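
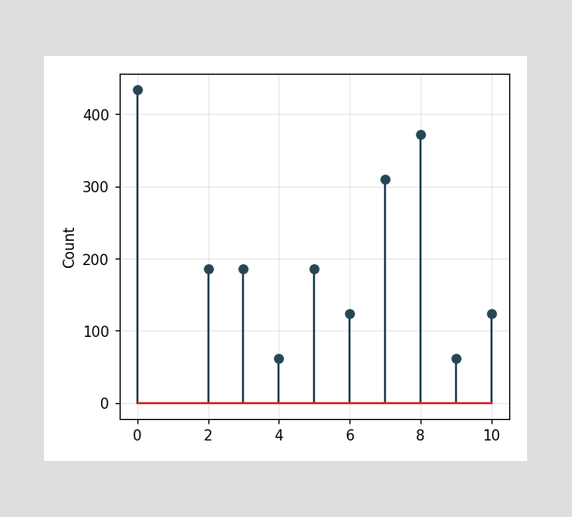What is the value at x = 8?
The stem at x=8 reaches 372.

372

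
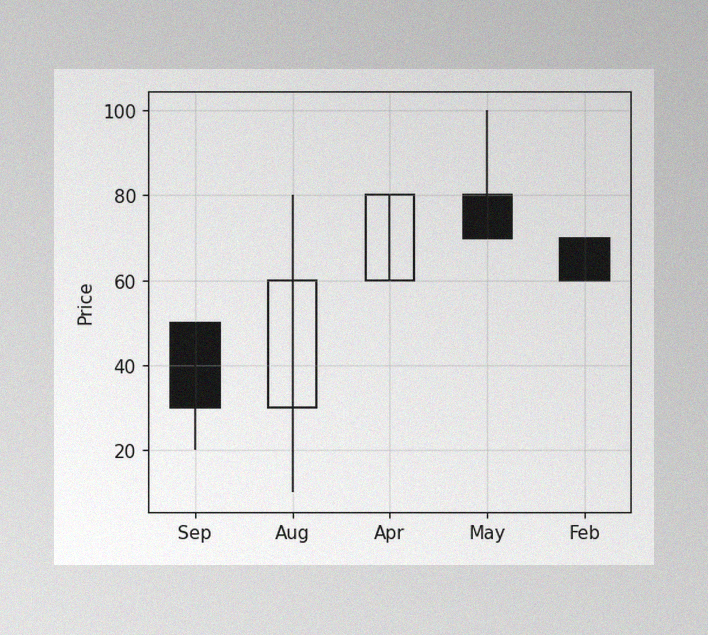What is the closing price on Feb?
60

The image has some photo noise and uneven lighting. The Feb candle closes at 60.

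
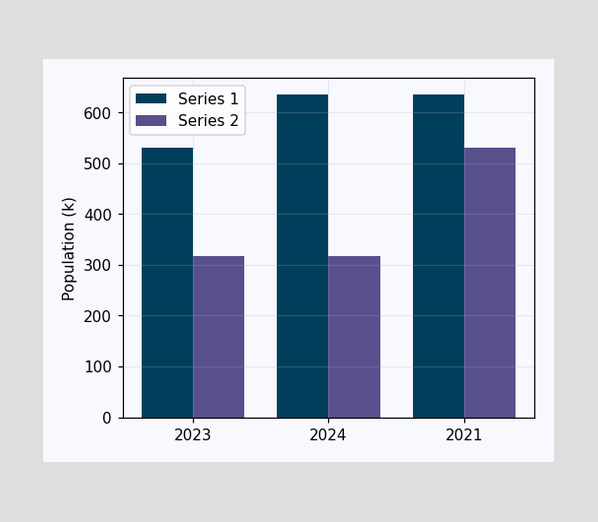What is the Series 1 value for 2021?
The Series 1 bar at 2021 reaches 636k on the y-axis.

636k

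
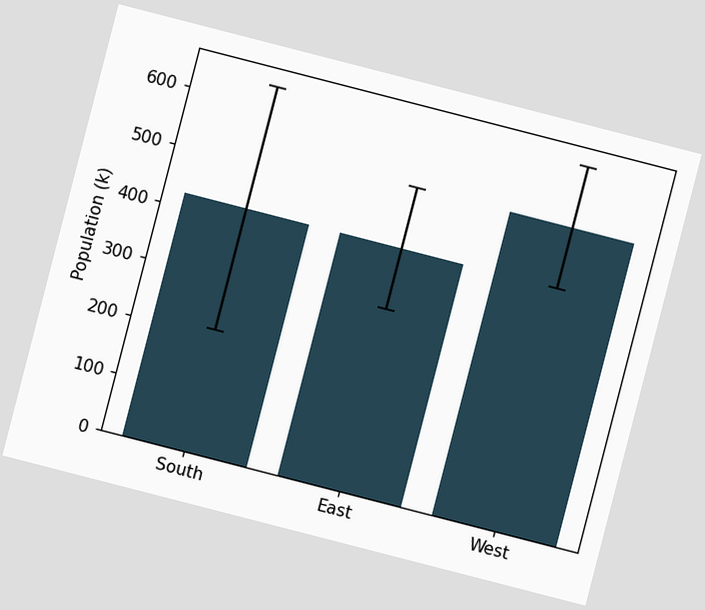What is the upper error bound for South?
636k

The chart is tilted about 14° clockwise. The South bar's upper whisker reaches 636k.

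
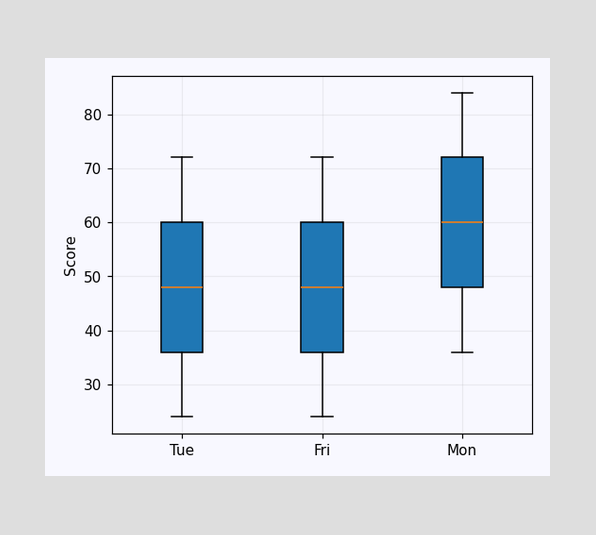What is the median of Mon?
60

The median line in the Mon box sits at 60.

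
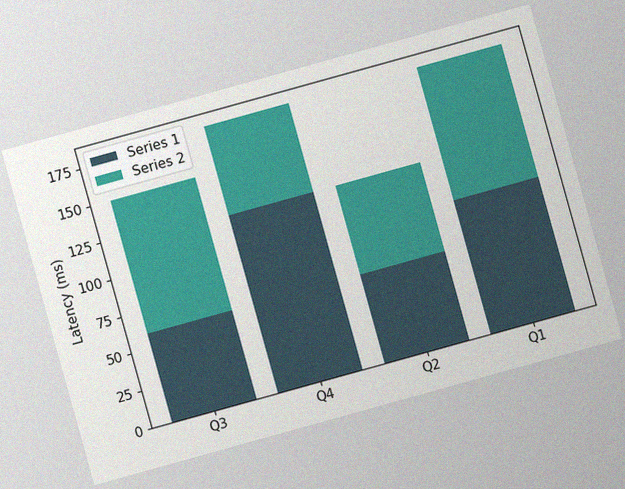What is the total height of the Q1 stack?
The chart is tilted about 16° counter-clockwise, with some photo noise. The Q1 stack's top reaches 180ms on the y-axis.

180ms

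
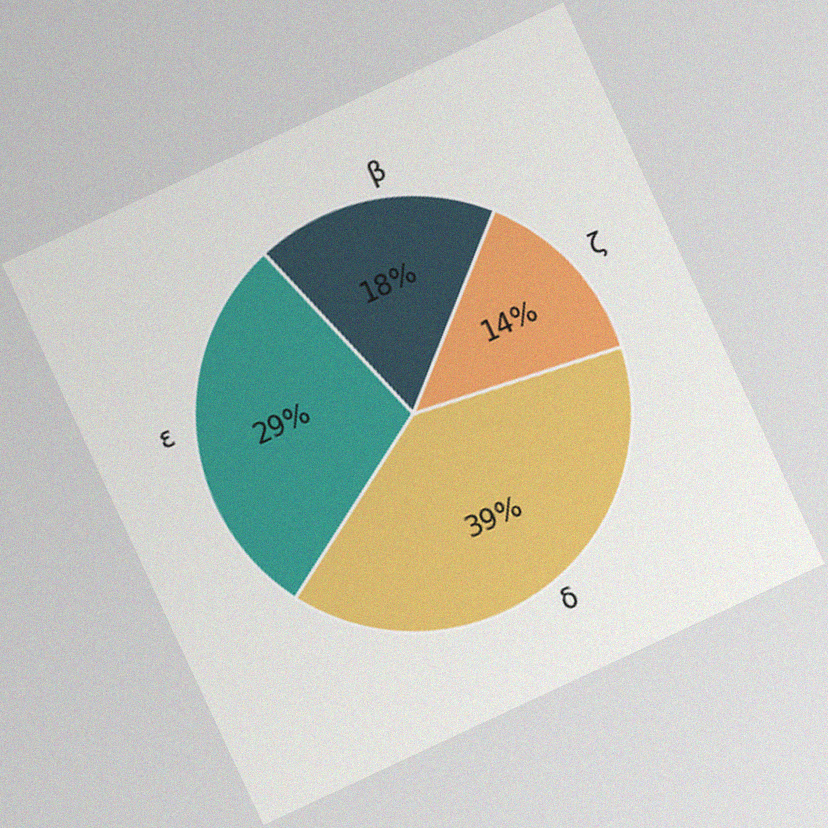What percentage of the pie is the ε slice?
29%

The chart is tilted about 25° counter-clockwise, with some photo noise. The ε slice takes up 29% of the pie.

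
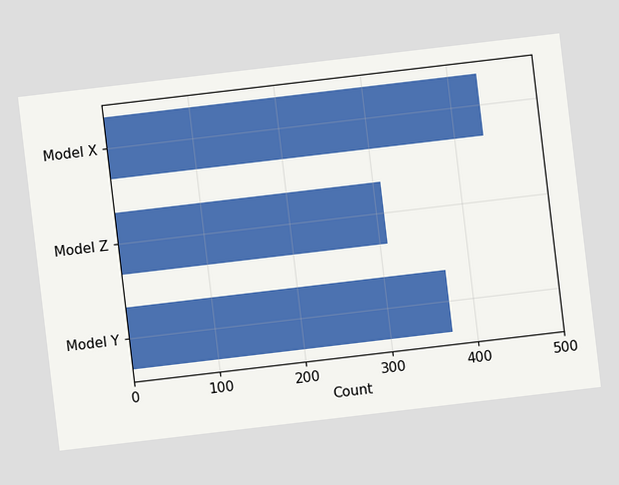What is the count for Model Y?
The chart is tilted about 7° counter-clockwise. Reading along the chart's x-axis, the Model Y bar reaches 372.

372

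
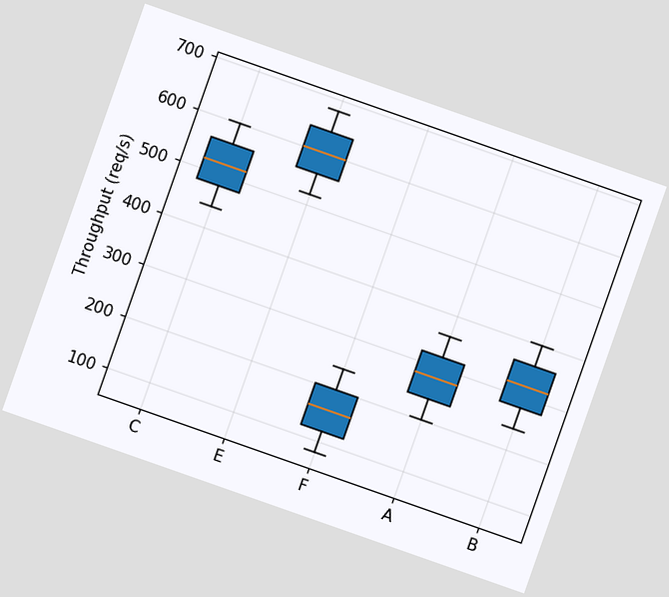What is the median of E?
600req/s

The chart is tilted about 19° clockwise. The median line in the E box sits at 600req/s.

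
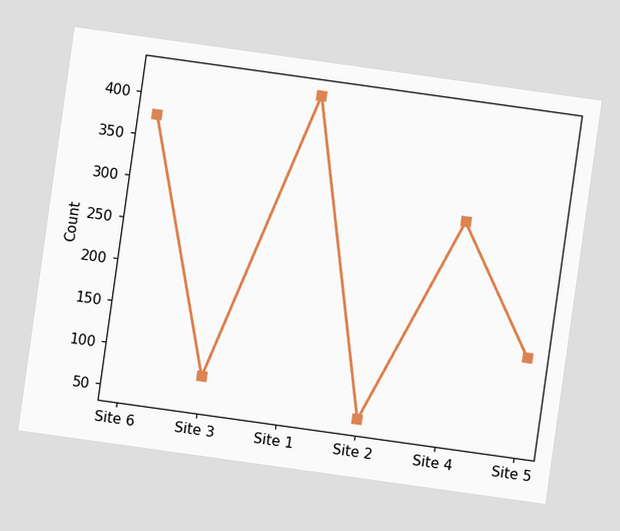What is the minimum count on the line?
50

The chart is tilted about 8° clockwise. The lowest point is at Site 2, and reading across to the y-axis gives 50.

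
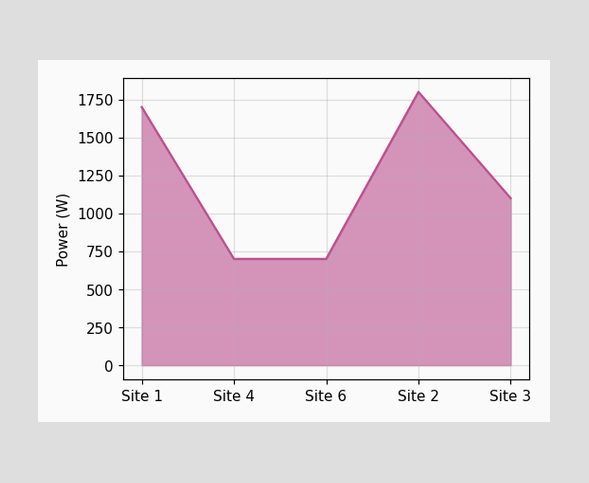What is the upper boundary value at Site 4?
700W

At Site 4 the upper boundary is at 700W.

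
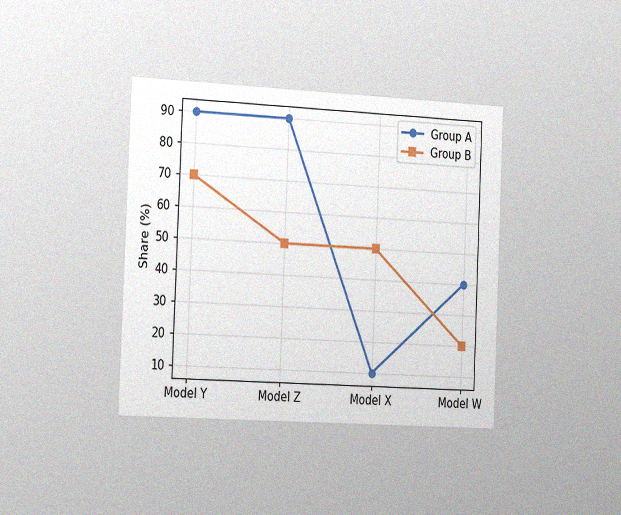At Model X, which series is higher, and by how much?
Group B, by 40%

The chart is tilted about 2° clockwise and viewed slightly from the left, with some photo noise. At Model X, Group B sits above the other line by 40%.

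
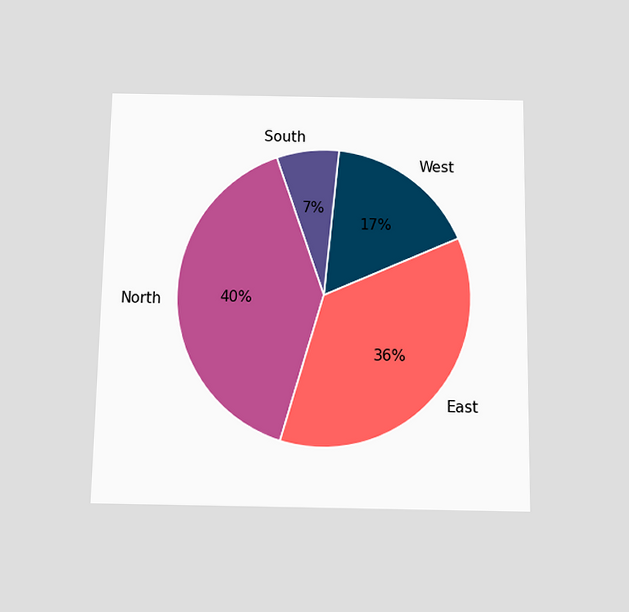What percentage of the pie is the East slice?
The chart is viewed slightly from below. The East slice takes up 36% of the pie.

36%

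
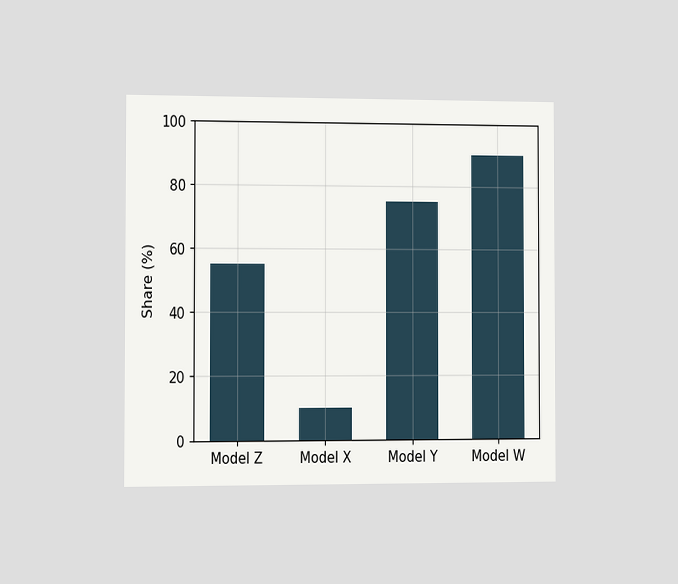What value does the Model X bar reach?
10%

The chart is viewed slightly from the left. Reading along the chart's y-axis, the Model X bar reaches 10%.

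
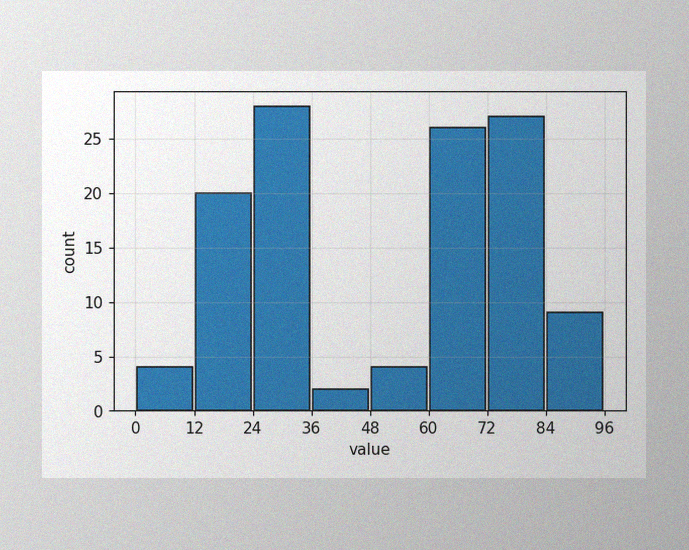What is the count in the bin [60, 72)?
The image has some photo noise and uneven lighting. The [60, 72) bin has height 26.

26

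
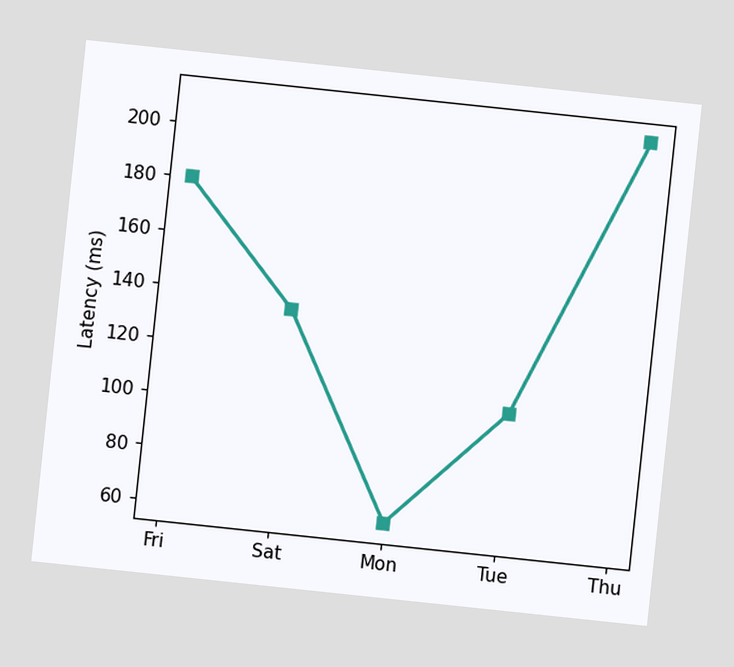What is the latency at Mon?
60ms

The chart is tilted about 6° clockwise. At Mon, the line is at 60ms.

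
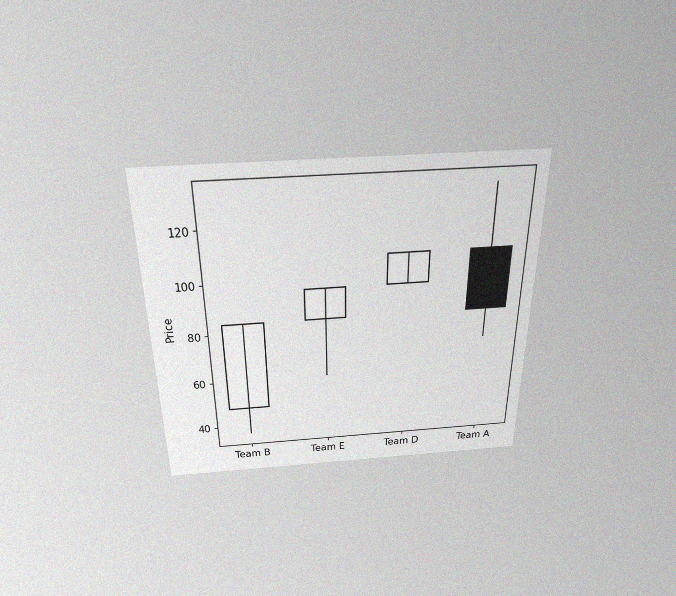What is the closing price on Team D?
The chart is viewed slightly from above, with some photo noise. The Team D candle closes at 108.

108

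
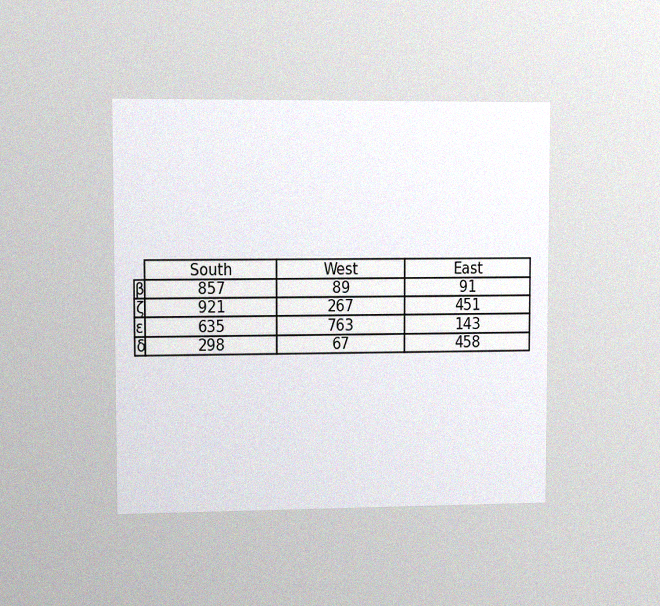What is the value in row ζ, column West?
The chart is viewed slightly from the left, with some photo noise. The (ζ, West) cell reads 267.

267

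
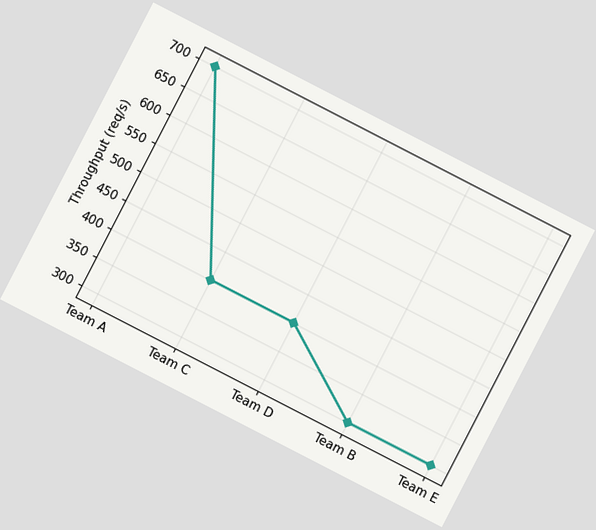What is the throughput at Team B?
The chart is tilted about 27° clockwise. At Team B, the line is at 300req/s.

300req/s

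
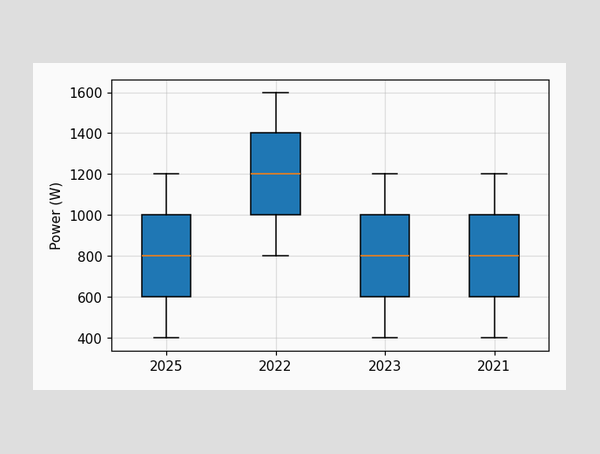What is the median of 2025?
The median line in the 2025 box sits at 800W.

800W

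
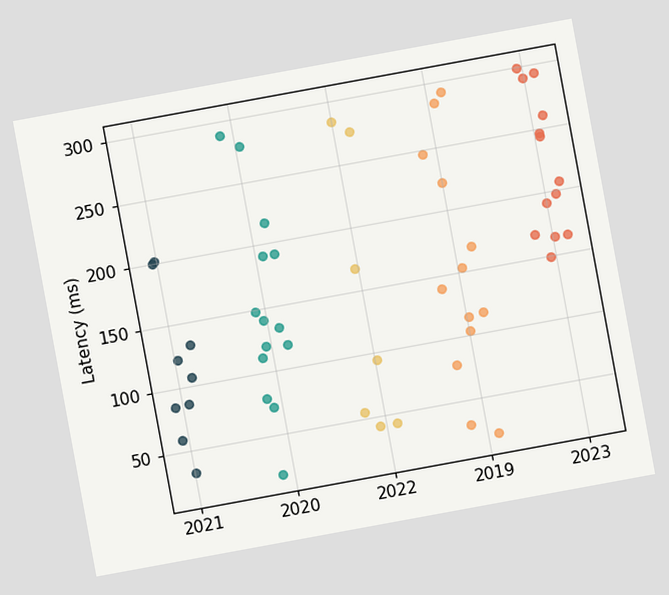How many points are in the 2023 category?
13

The chart is tilted about 10° counter-clockwise. Counting the markers in the 2023 column gives 13.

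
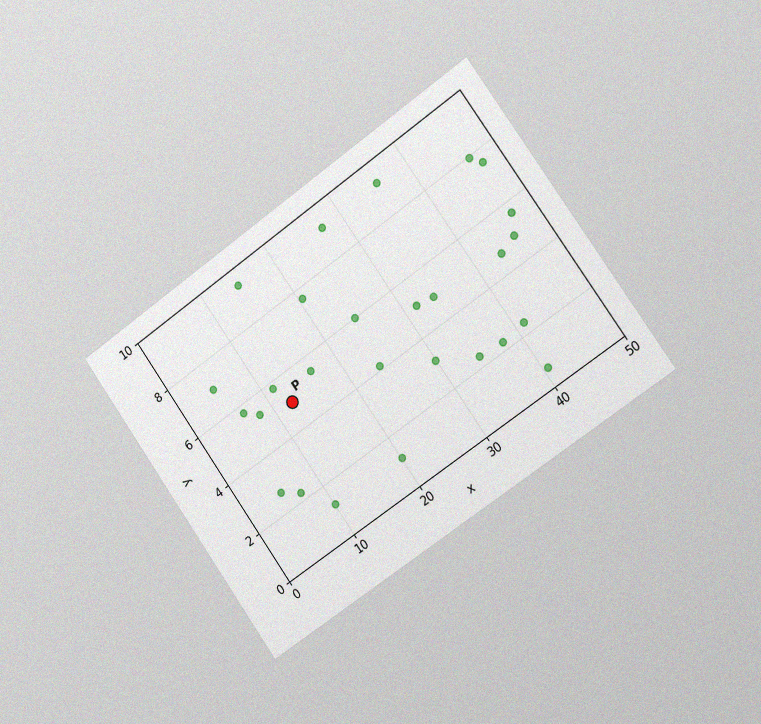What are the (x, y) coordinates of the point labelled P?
(12.5, 5)

The chart is tilted about 35° counter-clockwise and viewed slightly from the right, with some photo noise. Following the gridlines from P to each axis, P sits at (12.5, 5).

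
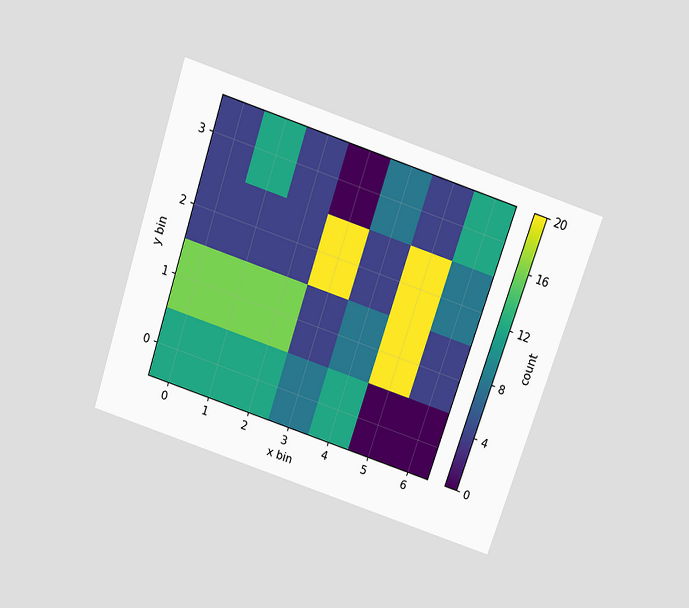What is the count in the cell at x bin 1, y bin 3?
12

The chart is tilted about 18° clockwise and viewed slightly from above. Matching the cell (1, 3) against the colorbar gives 12.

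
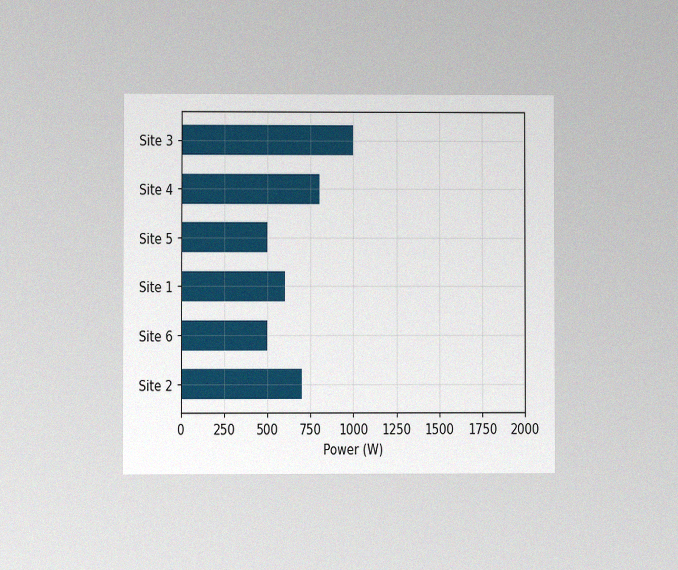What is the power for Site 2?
700W

The chart is viewed at a slight angle, with some photo noise. Reading along the chart's x-axis, the Site 2 bar reaches 700W.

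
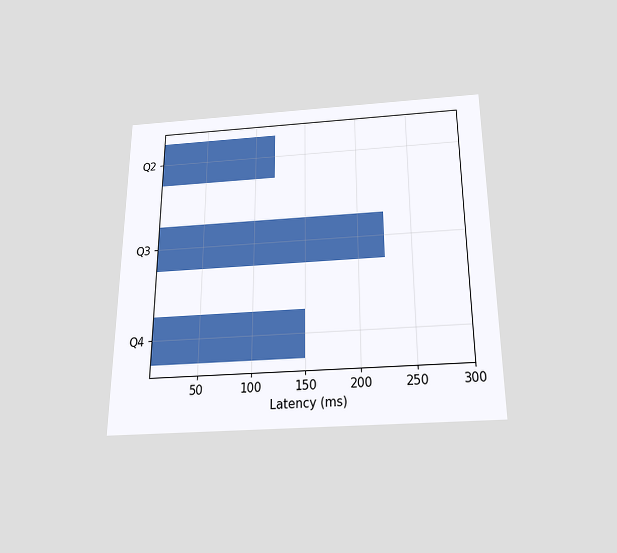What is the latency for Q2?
The chart is viewed slightly from below. Reading along the chart's x-axis, the Q2 bar reaches 120ms.

120ms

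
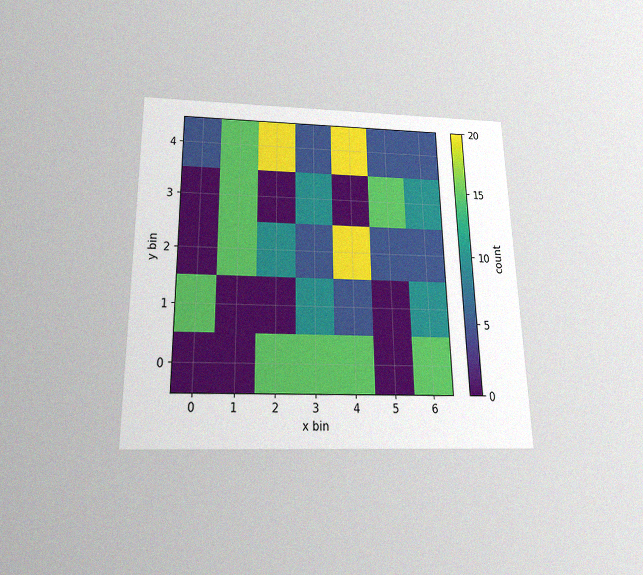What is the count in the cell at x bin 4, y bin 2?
The chart is viewed slightly from below, with some photo noise. Matching the cell (4, 2) against the colorbar gives 20.

20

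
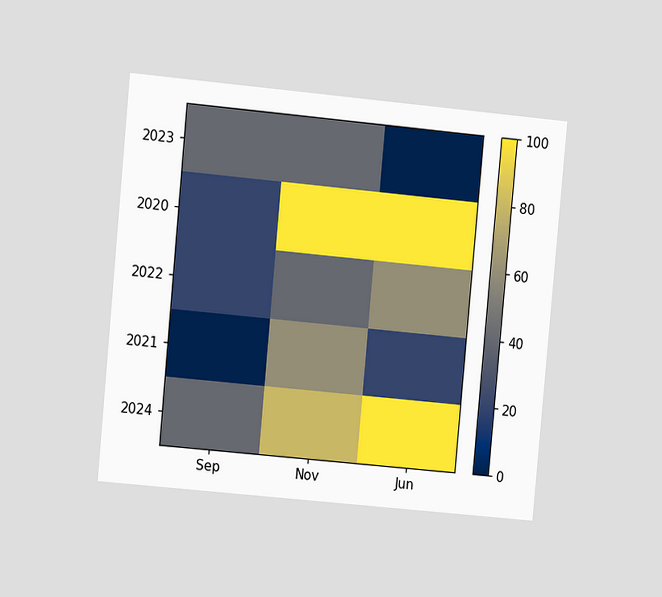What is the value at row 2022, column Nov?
40

The chart is tilted about 5° clockwise and viewed at a slight angle. Matching cell (2022, Nov) against the colorbar gives 40.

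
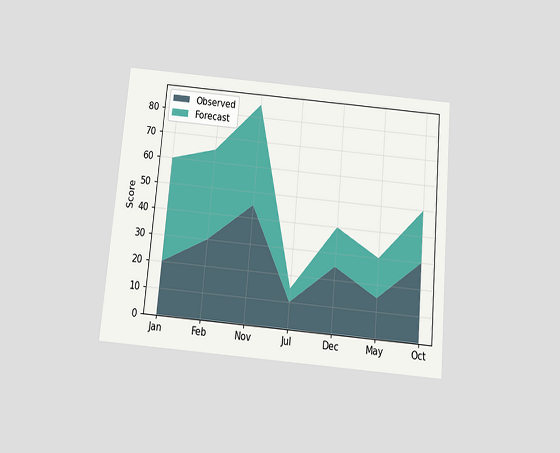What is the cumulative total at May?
30

The chart is tilted about 5° clockwise and viewed slightly from below. The stacked total at May reaches 30.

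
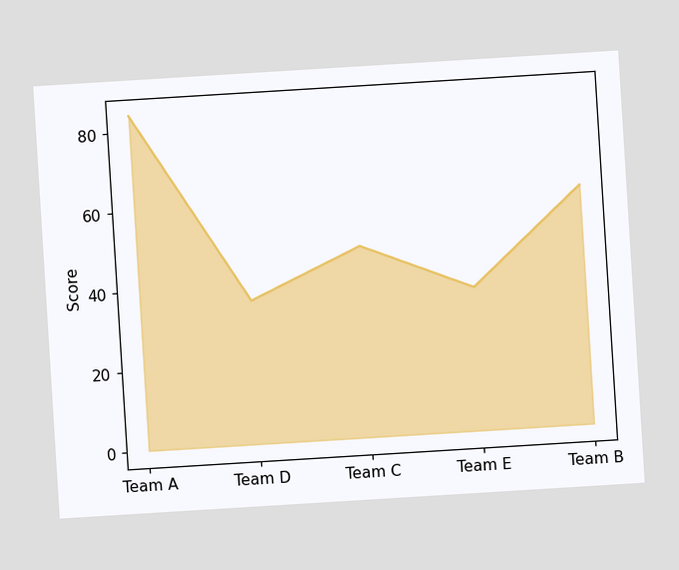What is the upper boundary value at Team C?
The chart is tilted about 4° counter-clockwise. At Team C the upper boundary is at 48.

48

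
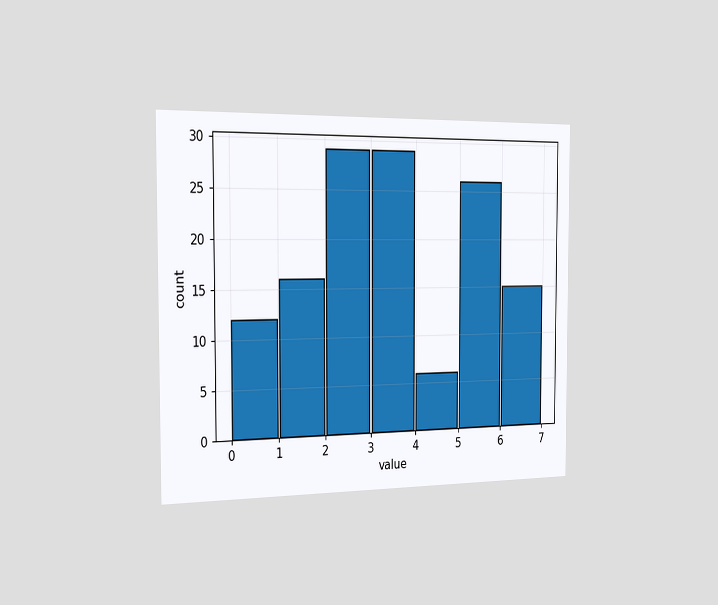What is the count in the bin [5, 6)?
26

The chart is viewed slightly from the left. The [5, 6) bin has height 26.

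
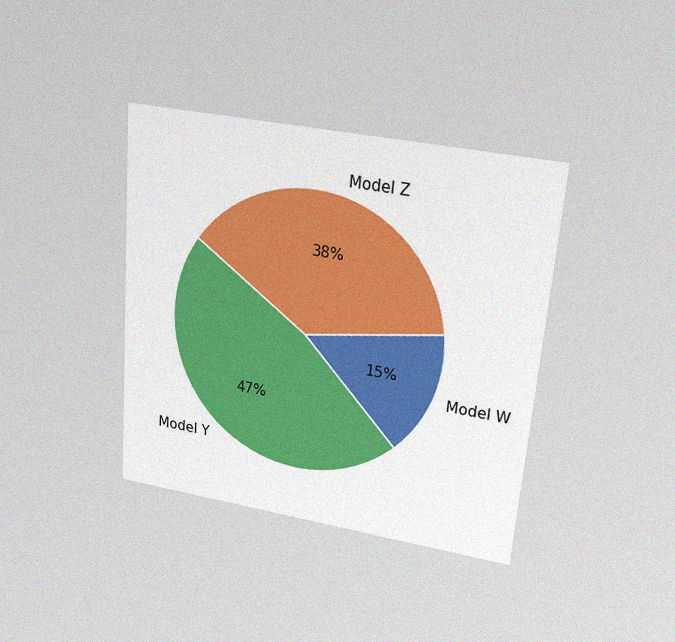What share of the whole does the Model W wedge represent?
15%

The chart is tilted about 5° clockwise and viewed slightly from above, with some photo noise. The Model W slice takes up 15% of the pie.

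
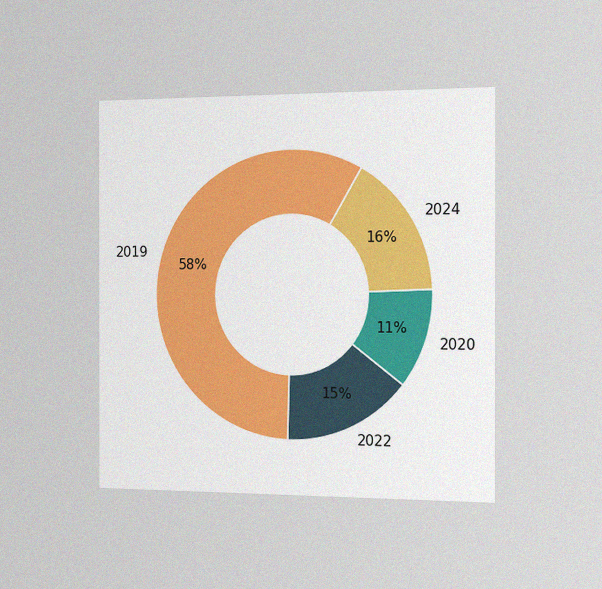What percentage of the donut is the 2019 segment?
The chart is viewed slightly from the right, with some photo noise. The 2019 segment takes up 58% of the ring.

58%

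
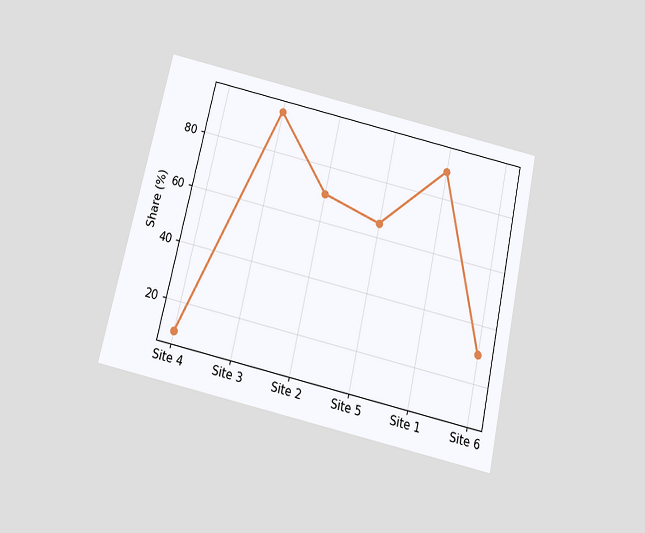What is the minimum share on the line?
10%

The chart is tilted about 13° clockwise and viewed slightly from below. The lowest point is at Site 4, and reading across to the y-axis gives 10%.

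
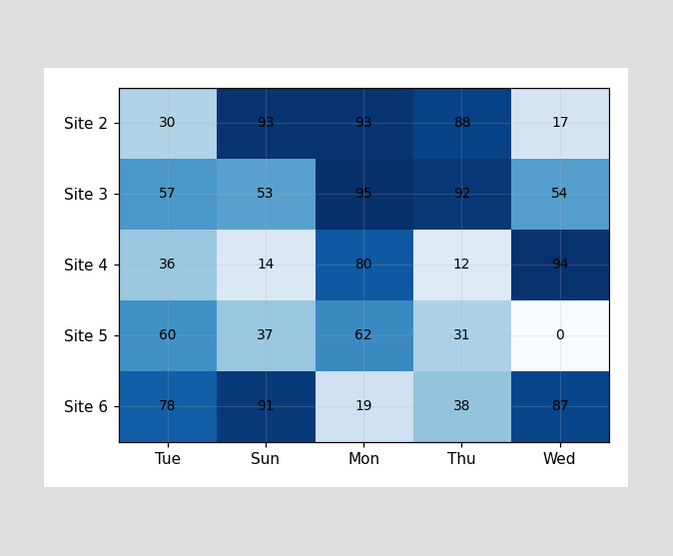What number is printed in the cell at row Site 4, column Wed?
94

The (Site 4, Wed) cell reads 94.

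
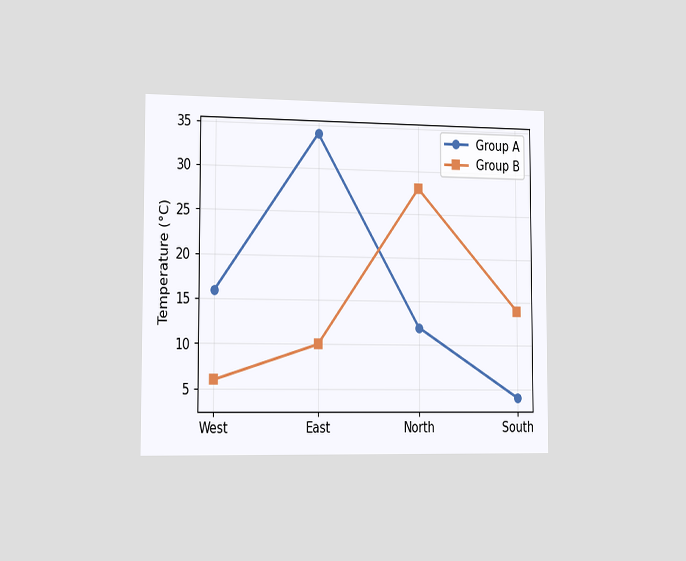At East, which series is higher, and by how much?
Group A, by 24°C

The chart is viewed slightly from the left. At East, Group A sits above the other line by 24°C.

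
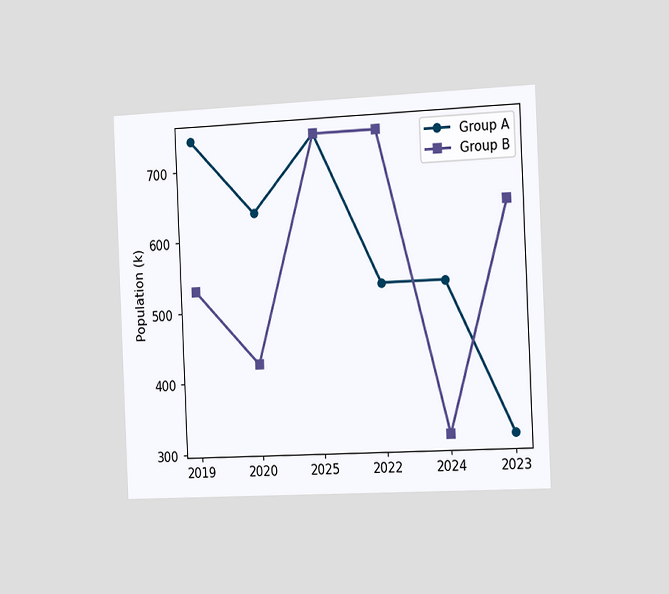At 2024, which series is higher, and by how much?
The chart is tilted about 3° counter-clockwise and viewed slightly from the right. At 2024, Group A sits above the other line by 212k.

Group A, by 212k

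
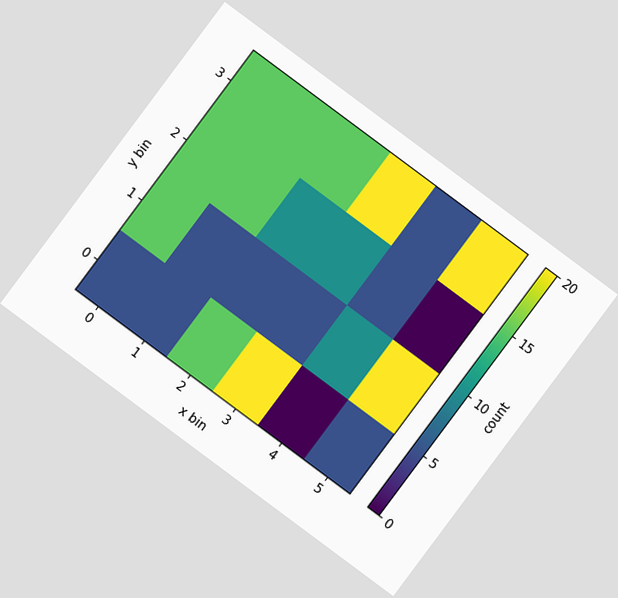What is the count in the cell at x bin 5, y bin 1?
The chart is tilted about 37° clockwise. Matching the cell (5, 1) against the colorbar gives 20.

20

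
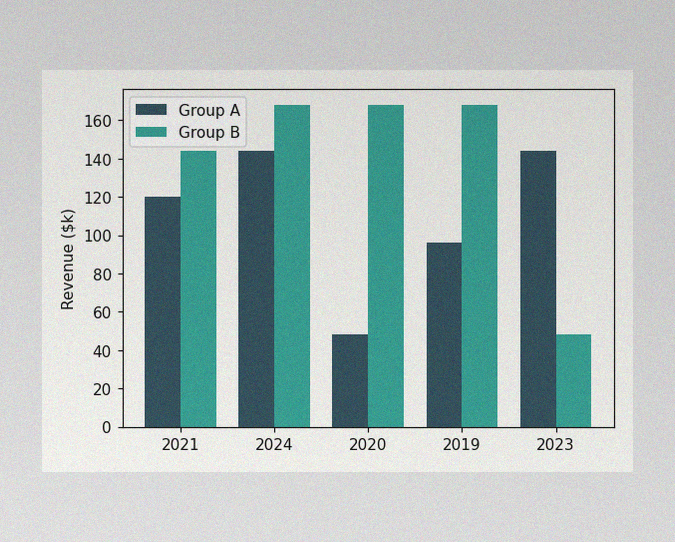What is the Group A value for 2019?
The image has some photo noise and uneven lighting. The Group A bar at 2019 reaches $96k on the y-axis.

$96k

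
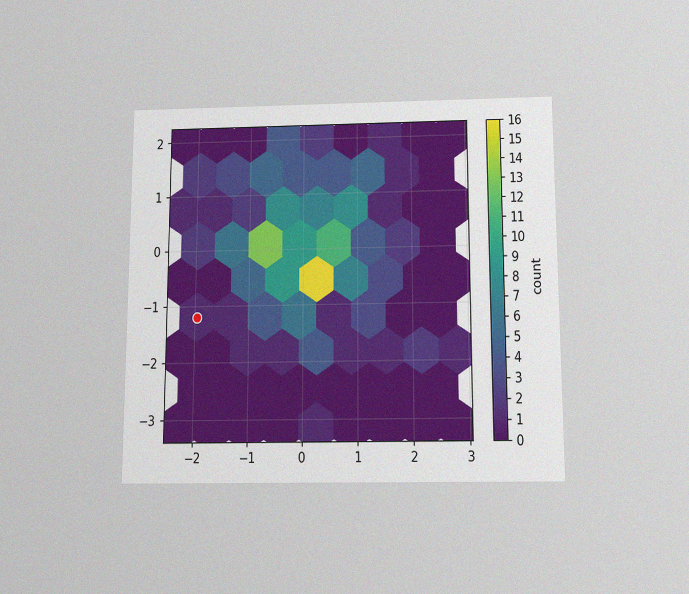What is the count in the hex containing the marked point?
The chart is viewed slightly from below, with some photo noise. The marked hex reads 1 on the colorbar.

1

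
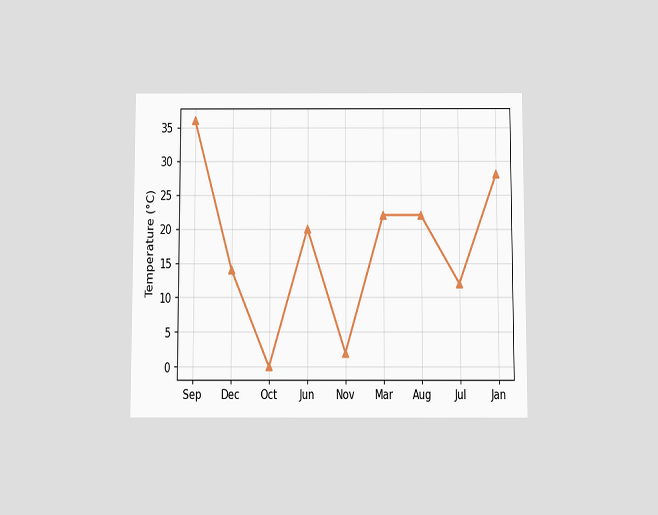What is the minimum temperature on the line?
0°C

The chart is viewed slightly from below. The lowest point is at Oct, and reading across to the y-axis gives 0°C.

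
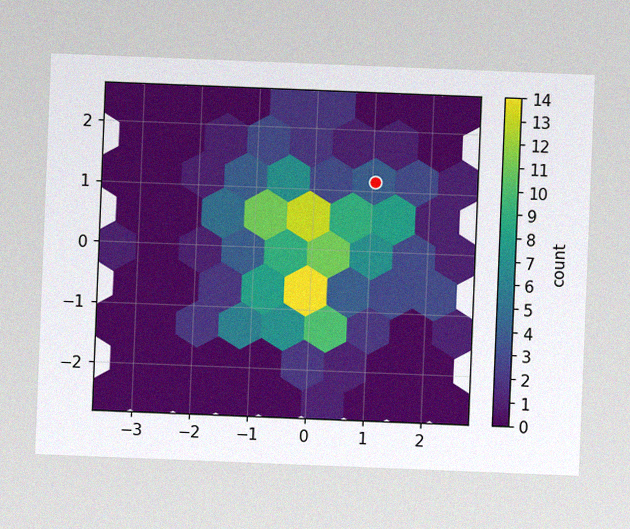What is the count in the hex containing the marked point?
4

The chart is tilted about 2° clockwise, with some photo noise. The marked hex reads 4 on the colorbar.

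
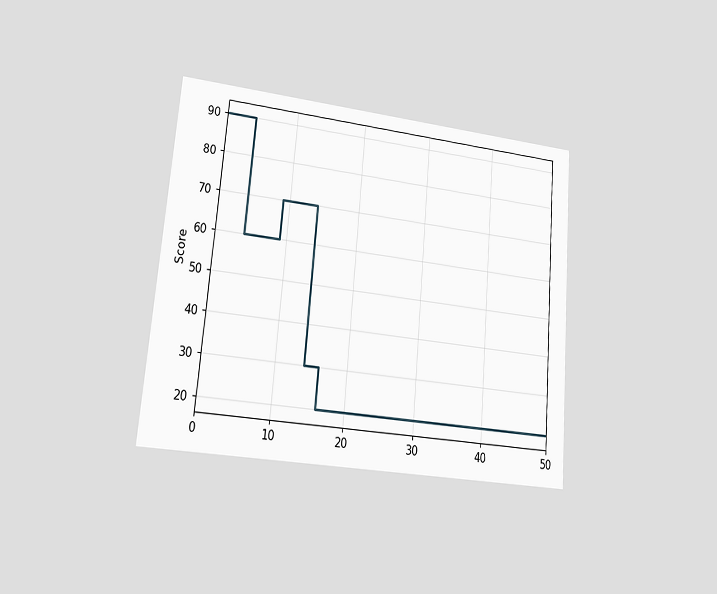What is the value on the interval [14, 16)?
30

The chart is tilted about 5° clockwise and viewed at a slight angle. On [14, 16) the step sits at 30.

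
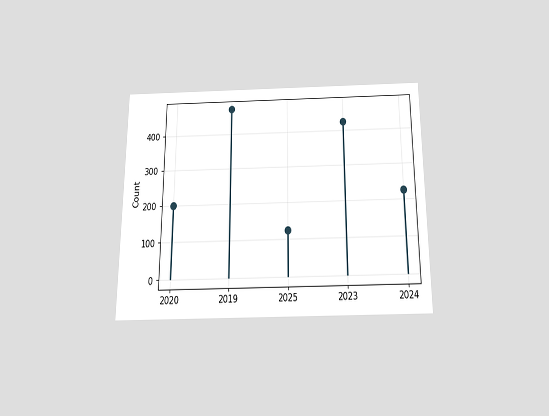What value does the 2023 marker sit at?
425

The chart is viewed slightly from below. The 2023 marker sits at 425.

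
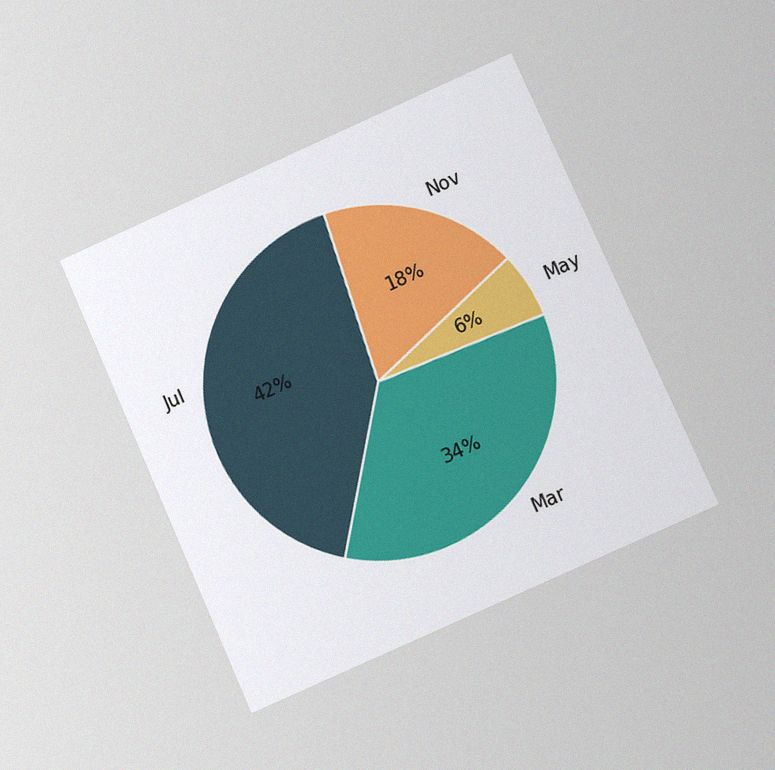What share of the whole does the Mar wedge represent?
The chart is tilted about 24° counter-clockwise and viewed at a slight angle, with some photo noise. The Mar slice takes up 34% of the pie.

34%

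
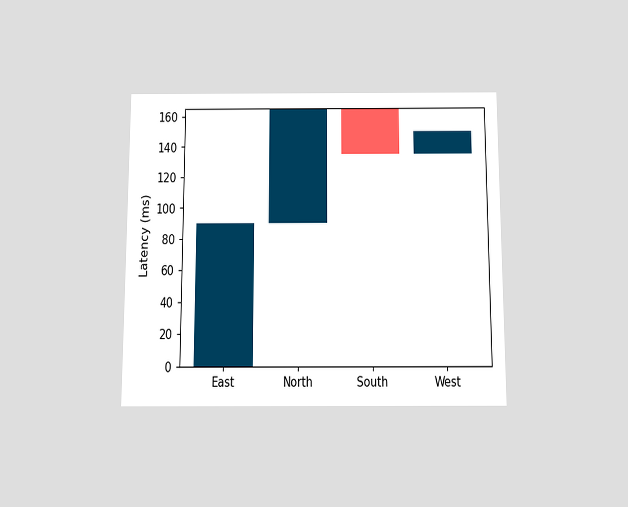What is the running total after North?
165ms

The chart is viewed slightly from below. After North the running total reaches 165ms.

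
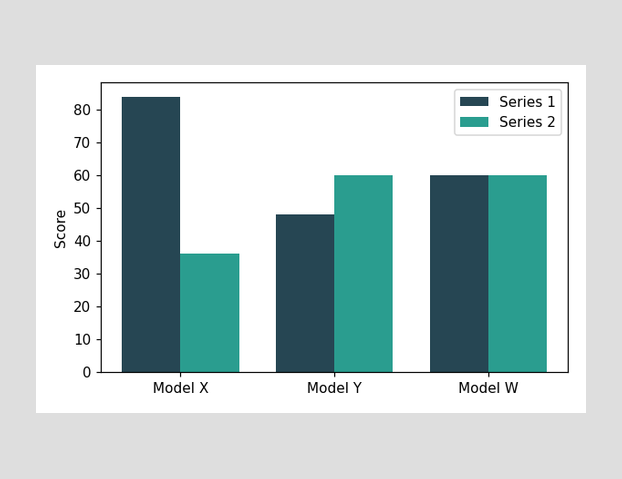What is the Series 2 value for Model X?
36

The Series 2 bar at Model X reaches 36 on the y-axis.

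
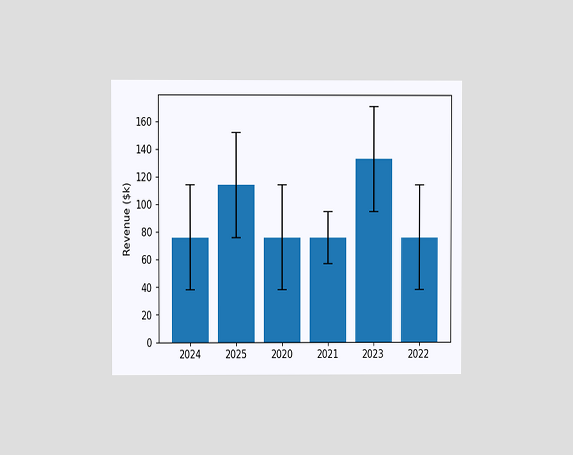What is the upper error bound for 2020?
The chart is viewed at a slight angle. The 2020 bar's upper whisker reaches $114k.

$114k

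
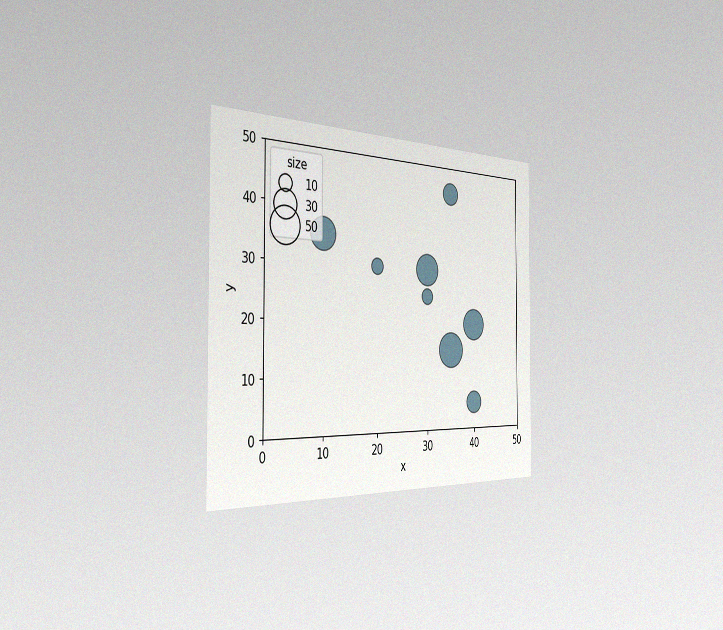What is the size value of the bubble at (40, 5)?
20

The chart is viewed slightly from the left, with some photo noise. Matching the bubble at (40, 5) against the size legend gives 20.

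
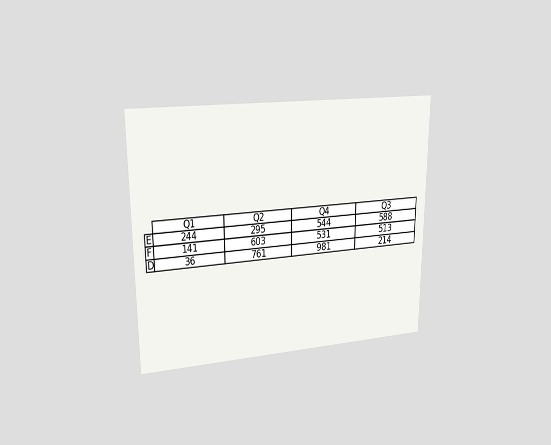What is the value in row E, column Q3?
588

The chart is viewed at a slight angle. The (E, Q3) cell reads 588.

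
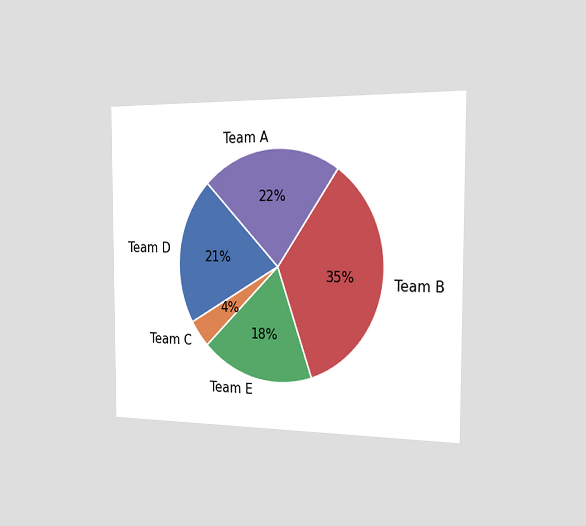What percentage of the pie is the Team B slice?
35%

The chart is viewed slightly from the right. The Team B slice takes up 35% of the pie.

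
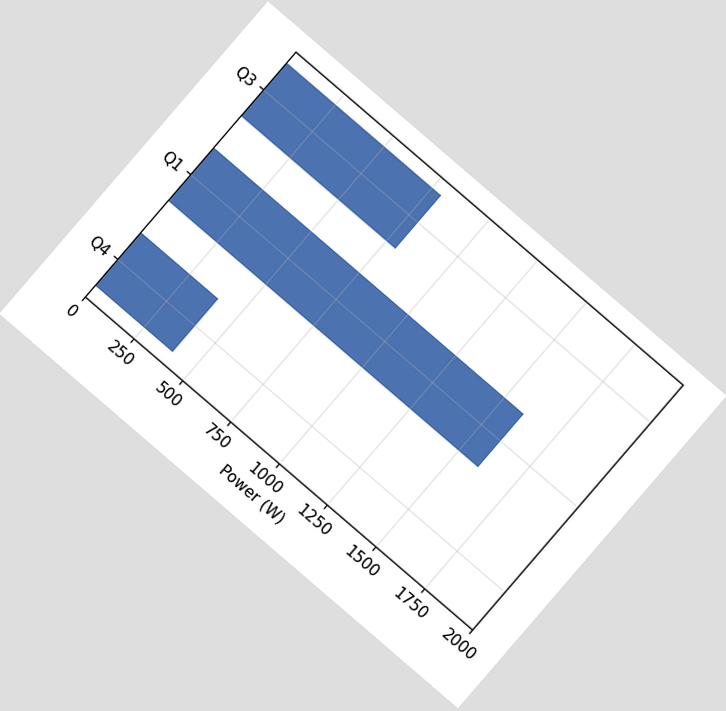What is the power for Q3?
The chart is tilted about 41° clockwise. Reading along the chart's x-axis, the Q3 bar reaches 800W.

800W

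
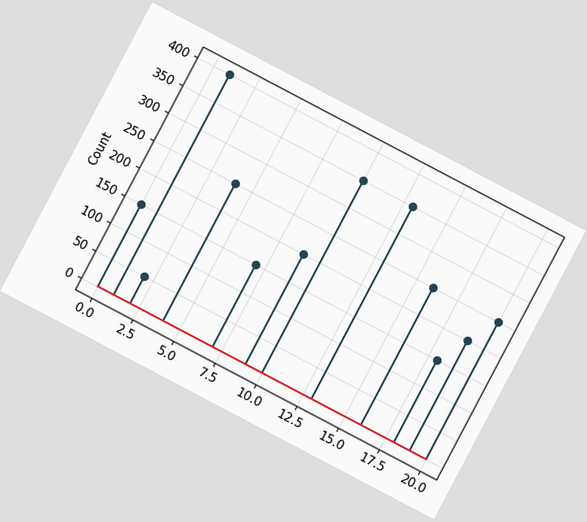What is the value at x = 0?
The chart is tilted about 28° clockwise. The stem at x=0 reaches 150.

150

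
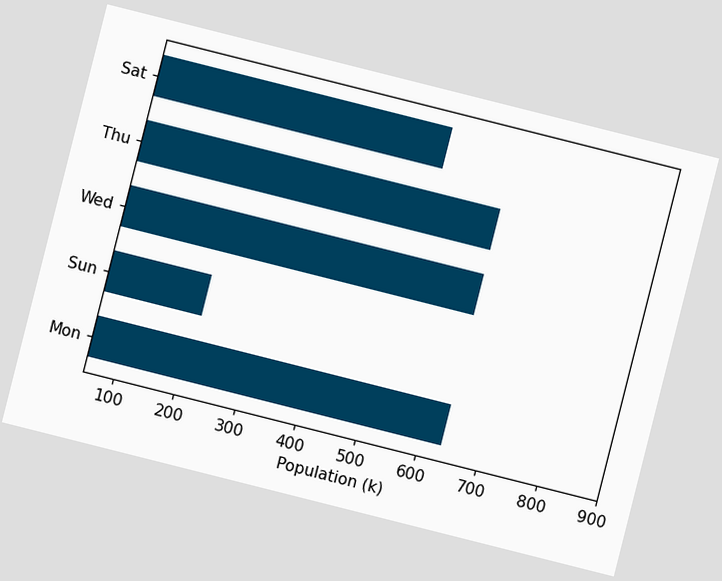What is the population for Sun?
212k

The chart is tilted about 14° clockwise. Reading along the chart's x-axis, the Sun bar reaches 212k.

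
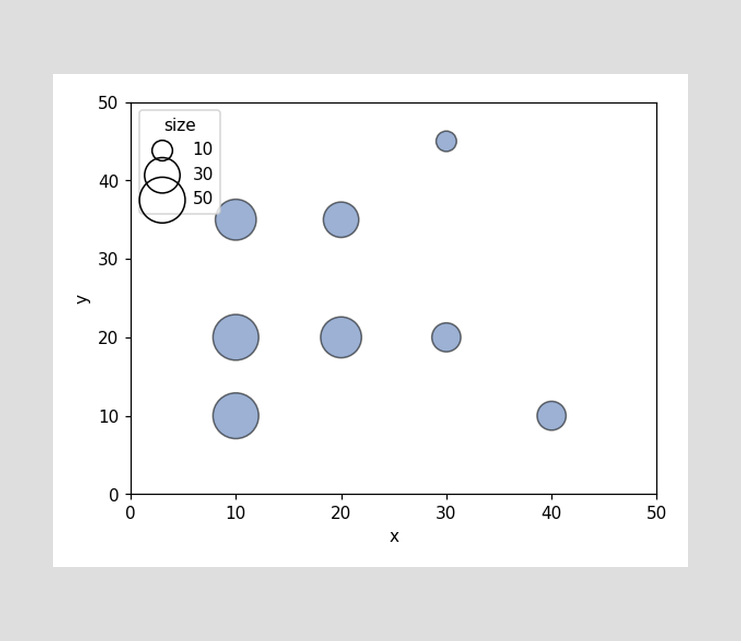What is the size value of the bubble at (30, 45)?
Matching the bubble at (30, 45) against the size legend gives 10.

10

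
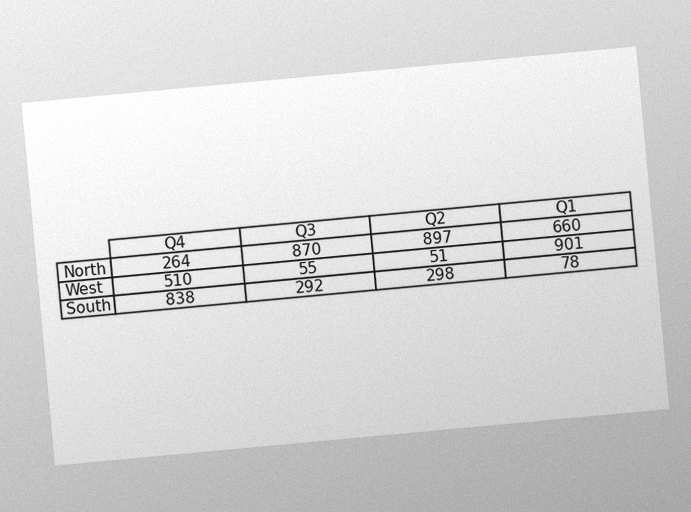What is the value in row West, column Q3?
The chart is tilted about 5° counter-clockwise, with some photo noise. The (West, Q3) cell reads 55.

55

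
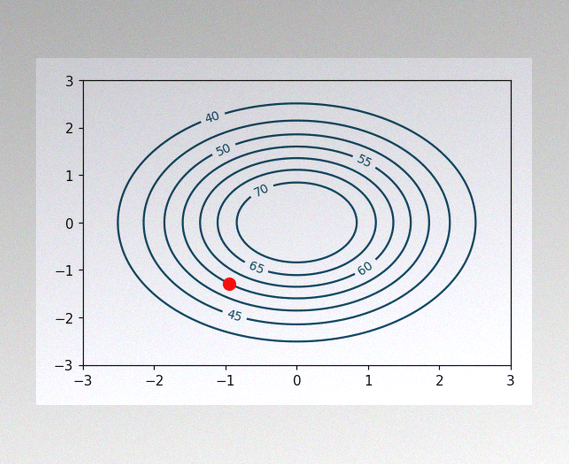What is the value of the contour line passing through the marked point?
55

The image has some photo noise and uneven lighting. The marked point sits on the contour labelled 55.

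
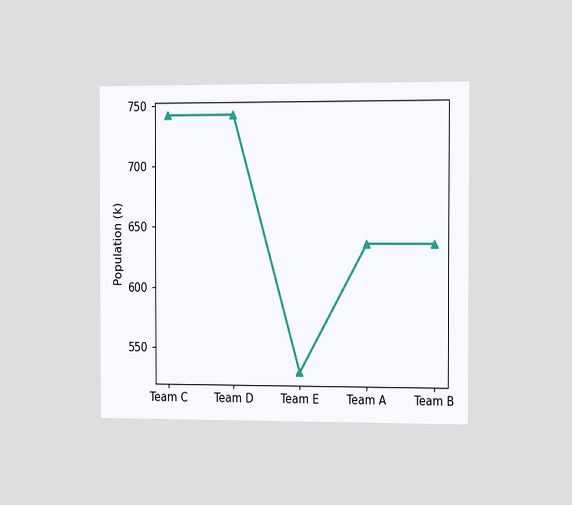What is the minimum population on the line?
The chart is viewed slightly from the right. The lowest point is at Team E, and reading across to the y-axis gives 530k.

530k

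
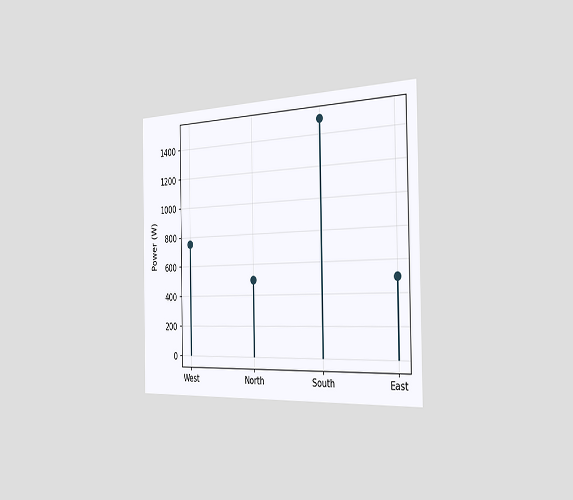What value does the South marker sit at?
1500W

The chart is viewed slightly from the right. The South marker sits at 1500W.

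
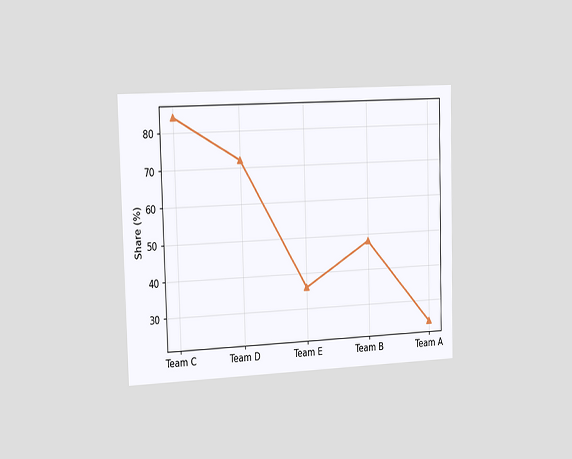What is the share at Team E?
The chart is viewed slightly from the left. At Team E, the line is at 36%.

36%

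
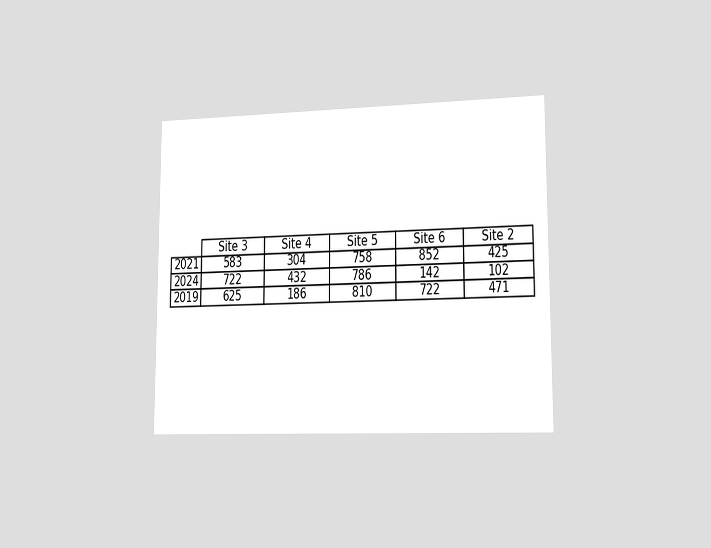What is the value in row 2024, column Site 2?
The chart is viewed slightly from the right. The (2024, Site 2) cell reads 102.

102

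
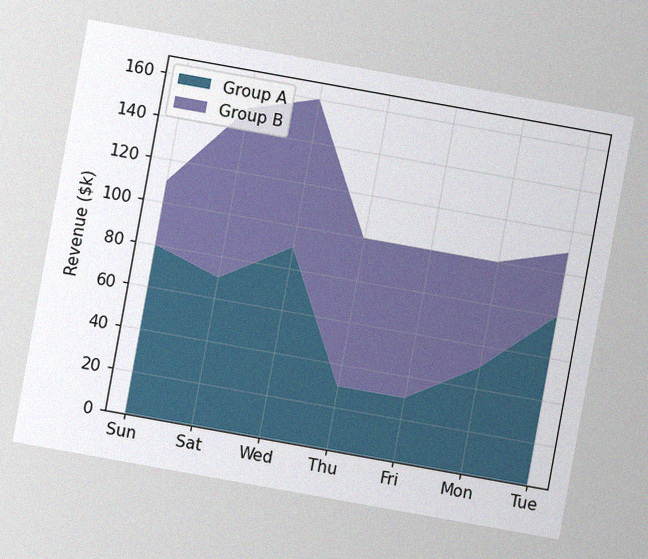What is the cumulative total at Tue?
The chart is tilted about 10° clockwise, with some photo noise. The stacked total at Tue reaches $110k.

$110k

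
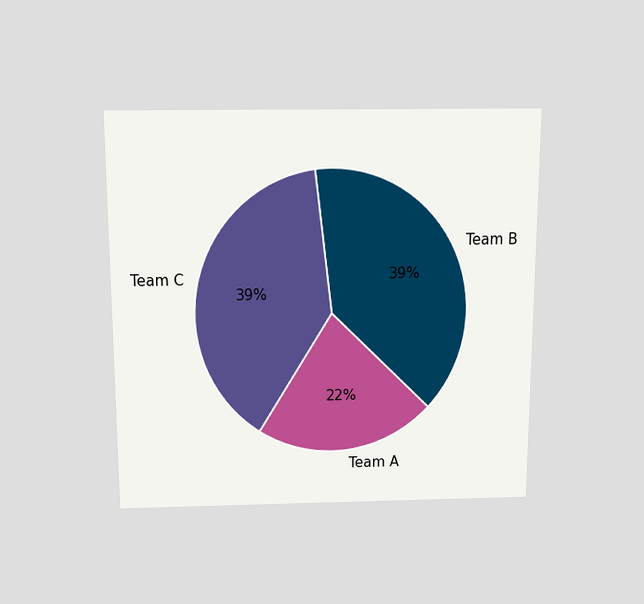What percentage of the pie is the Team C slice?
39%

The chart is viewed slightly from above. The Team C slice takes up 39% of the pie.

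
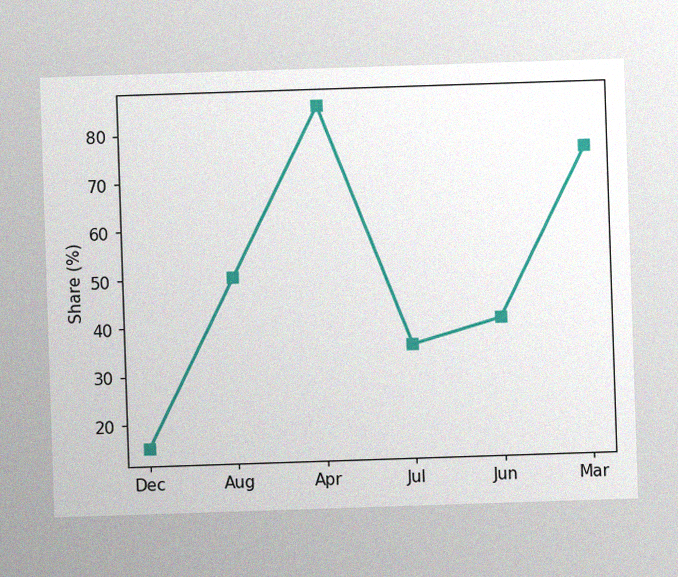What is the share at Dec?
The image has some photo noise and uneven lighting. At Dec, the line is at 15%.

15%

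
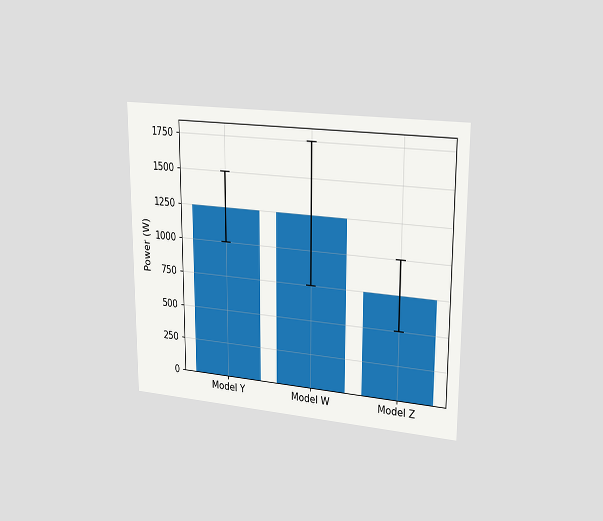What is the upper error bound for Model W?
The chart is viewed slightly from the right. The Model W bar's upper whisker reaches 1750W.

1750W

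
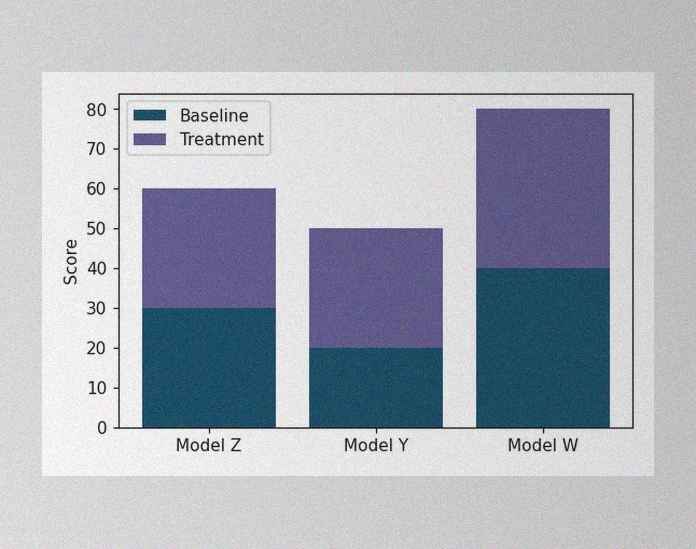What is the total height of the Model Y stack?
The image has some photo noise and uneven lighting. The Model Y stack's top reaches 50 on the y-axis.

50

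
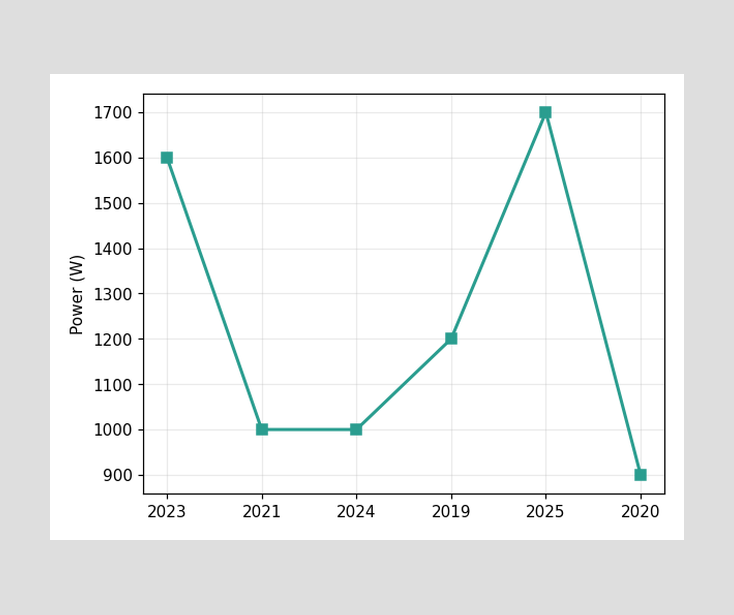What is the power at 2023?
At 2023, the line is at 1600W.

1600W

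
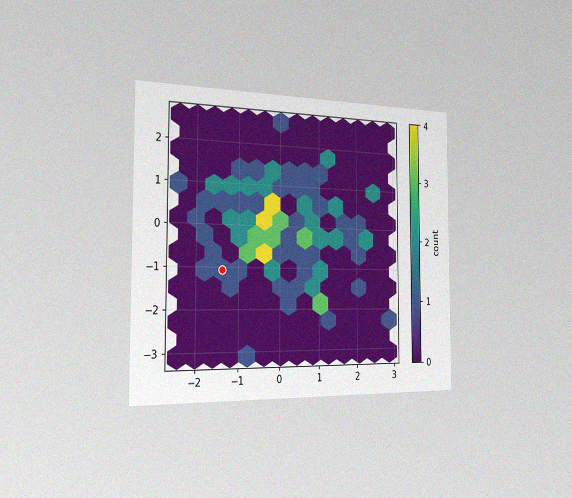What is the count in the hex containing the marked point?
The chart is viewed slightly from the left, with some photo noise. The marked hex reads 1 on the colorbar.

1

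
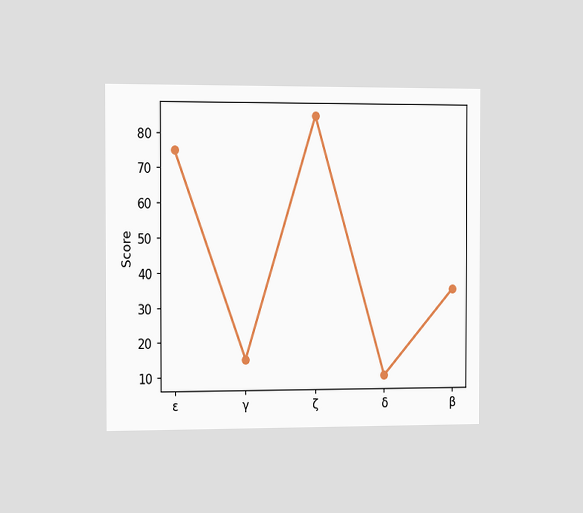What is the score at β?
35

The chart is viewed slightly from the left. At β, the line is at 35.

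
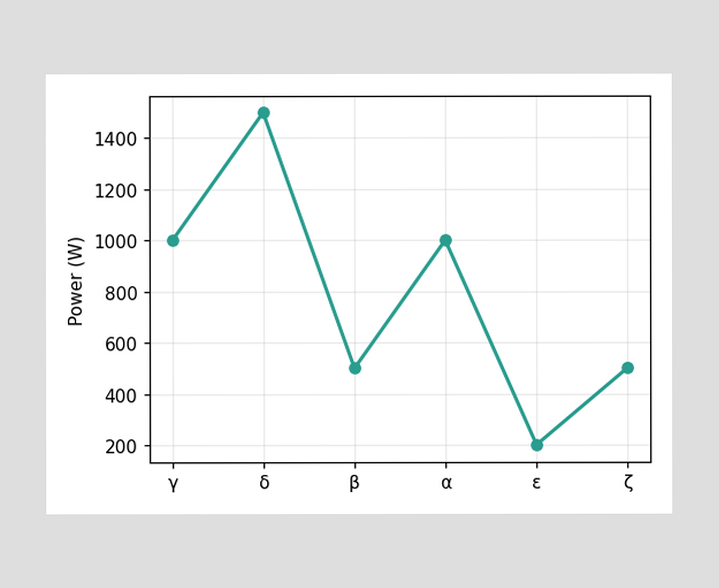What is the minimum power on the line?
200W

The lowest point is at ε, and reading across to the y-axis gives 200W.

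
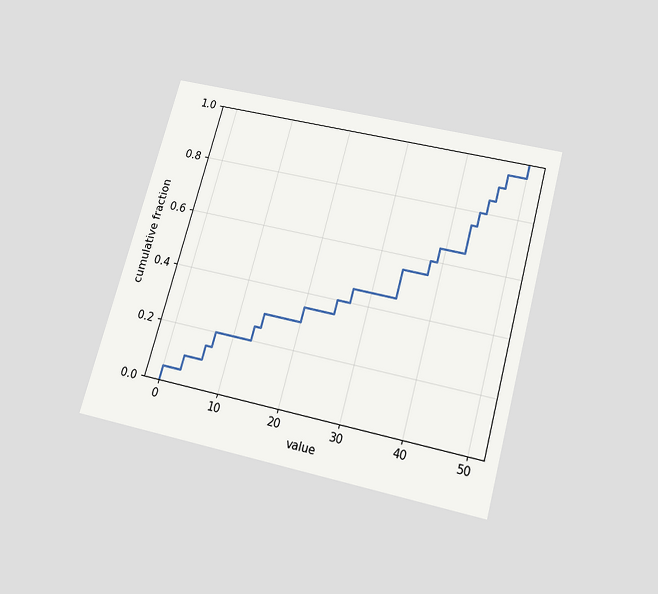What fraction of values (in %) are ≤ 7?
The chart is tilted about 15° clockwise and viewed slightly from below. At x=7 the ECDF step is at 20%.

20%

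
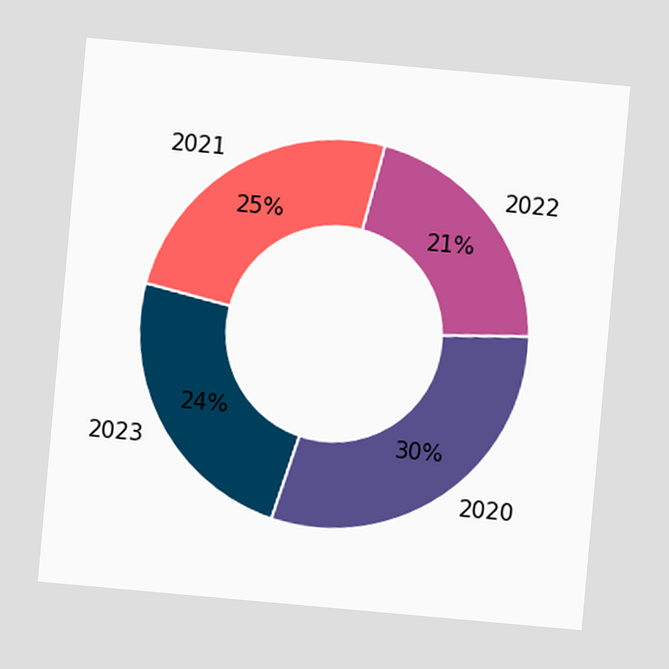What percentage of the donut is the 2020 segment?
The chart is tilted about 5° clockwise. The 2020 segment takes up 30% of the ring.

30%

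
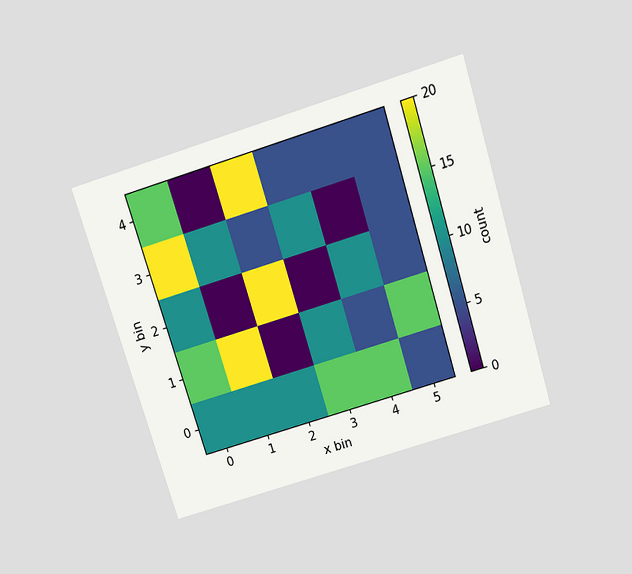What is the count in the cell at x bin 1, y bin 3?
The chart is tilted about 17° counter-clockwise and viewed slightly from above. Matching the cell (1, 3) against the colorbar gives 10.

10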